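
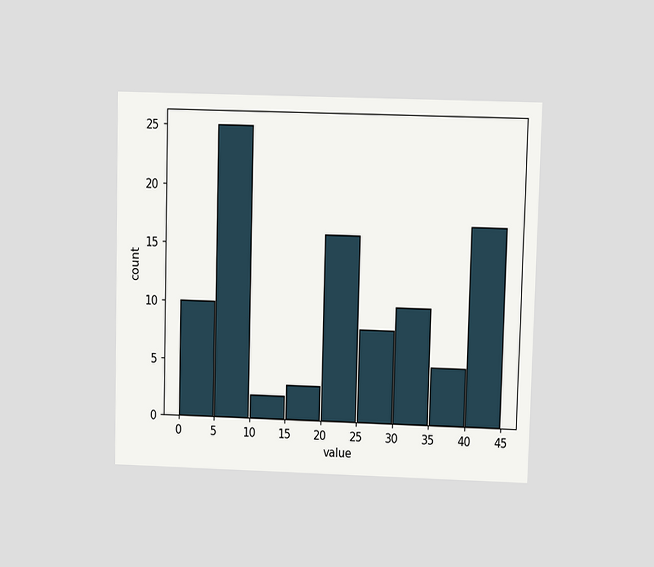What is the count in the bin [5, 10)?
The chart is viewed at a slight angle. The [5, 10) bin has height 25.

25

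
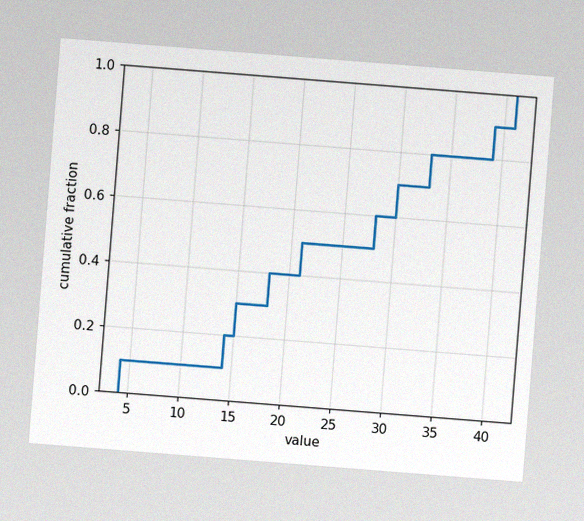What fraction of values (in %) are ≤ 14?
The chart is tilted about 5° clockwise, with some photo noise. At x=14 the ECDF step is at 20%.

20%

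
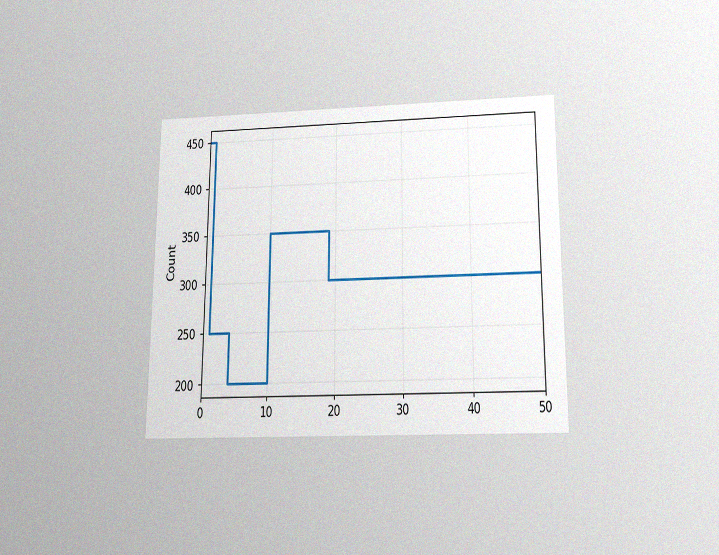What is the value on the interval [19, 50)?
The chart is viewed slightly from below, with some photo noise. On [19, 50) the step sits at 300.

300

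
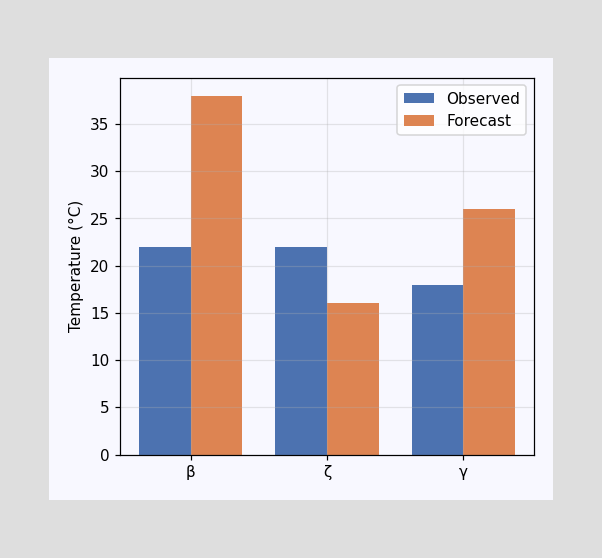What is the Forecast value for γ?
26°C

The Forecast bar at γ reaches 26°C on the y-axis.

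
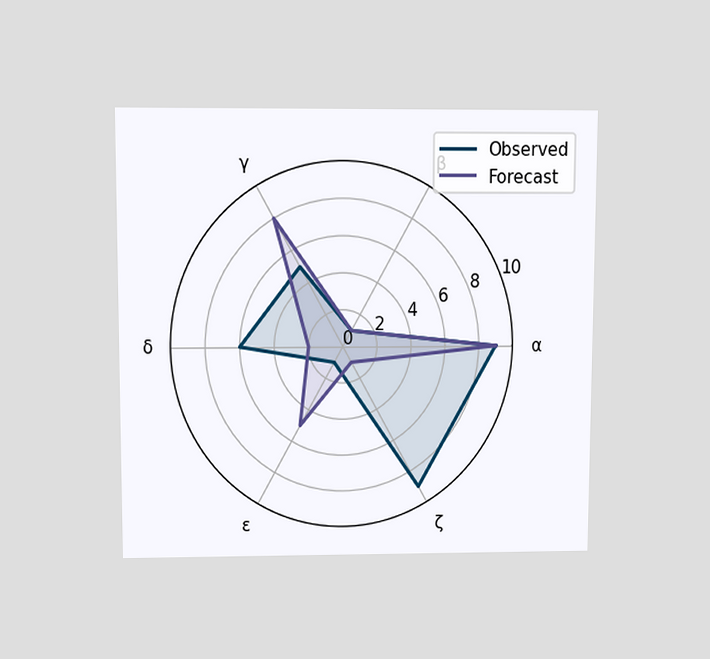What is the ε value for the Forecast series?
The chart is viewed slightly from above. On the ε axis, Forecast reaches 5.

5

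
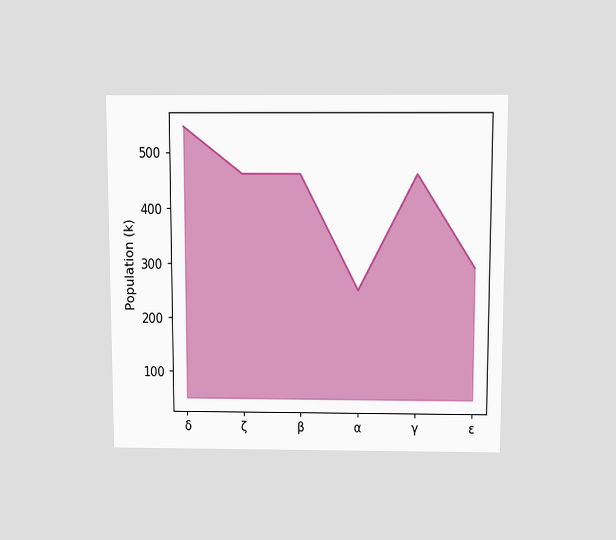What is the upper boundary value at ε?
The chart is viewed slightly from above. At ε the upper boundary is at 294k.

294k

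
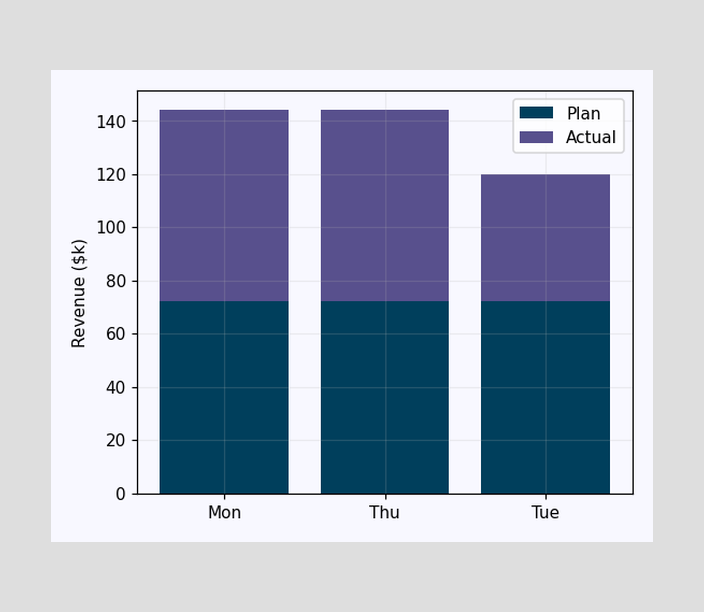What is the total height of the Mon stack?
The Mon stack's top reaches $144k on the y-axis.

$144k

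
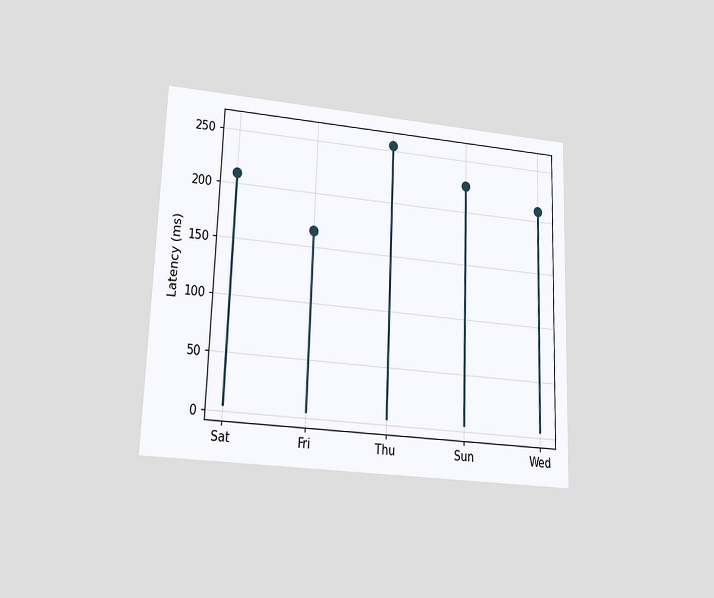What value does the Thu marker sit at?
255ms

The chart is tilted about 2° clockwise and viewed at a slight angle. The Thu marker sits at 255ms.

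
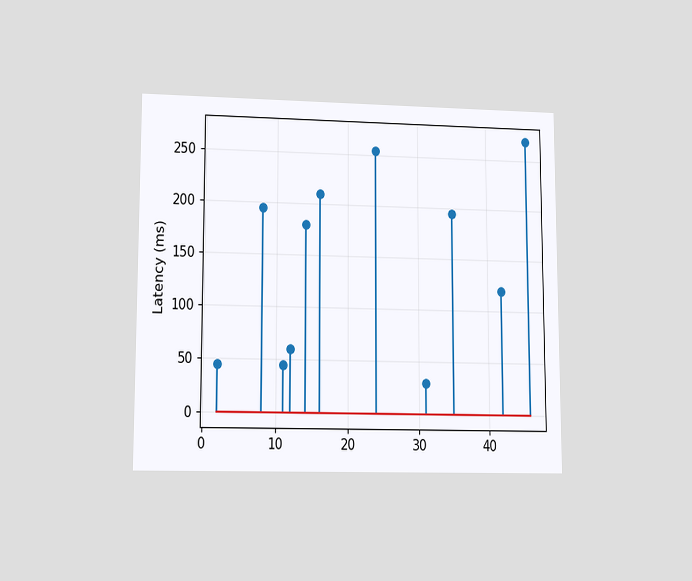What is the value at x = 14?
180ms

The chart is viewed at a slight angle. The stem at x=14 reaches 180ms.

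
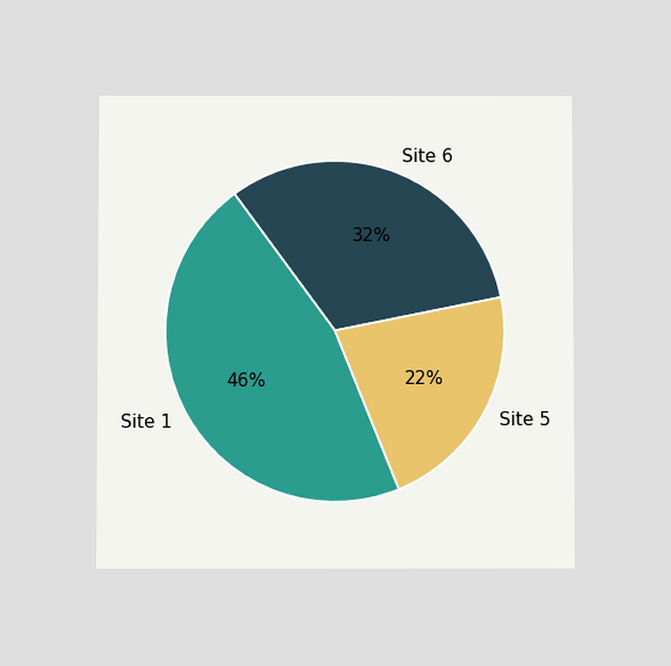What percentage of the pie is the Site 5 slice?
22%

The chart is viewed slightly from below. The Site 5 slice takes up 22% of the pie.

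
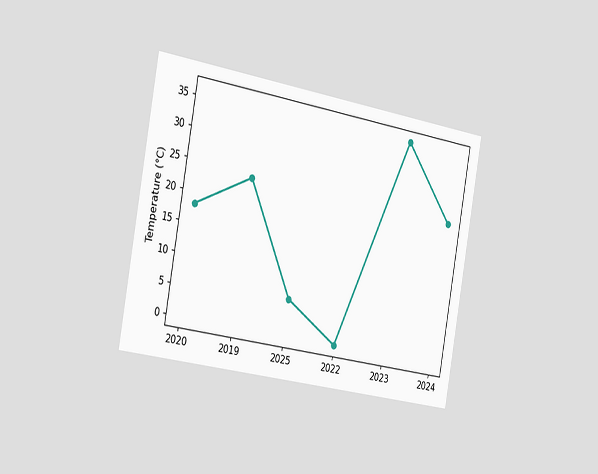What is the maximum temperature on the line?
The chart is tilted about 10° clockwise and viewed slightly from the left. The highest point is at 2023, and reading across to the y-axis gives 36°C.

36°C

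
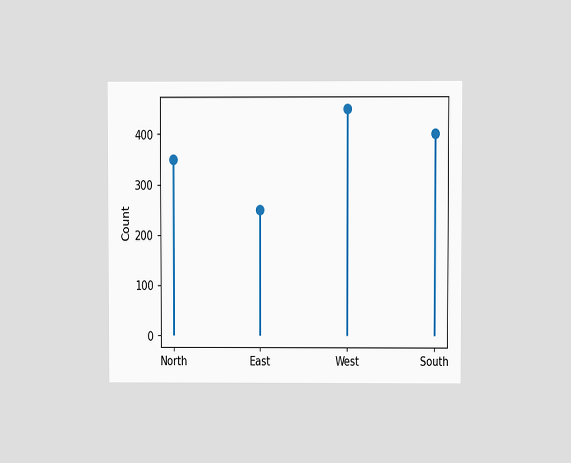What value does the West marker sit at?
The chart is viewed at a slight angle. The West marker sits at 450.

450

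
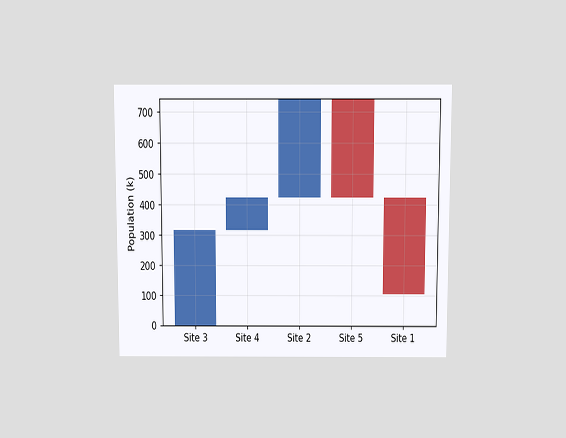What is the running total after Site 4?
424k

The chart is viewed slightly from above. After Site 4 the running total reaches 424k.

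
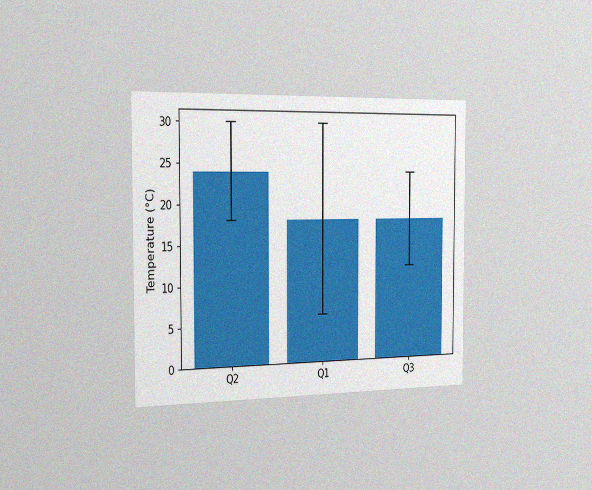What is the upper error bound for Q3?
The chart is viewed slightly from the left, with some photo noise. The Q3 bar's upper whisker reaches 24°C.

24°C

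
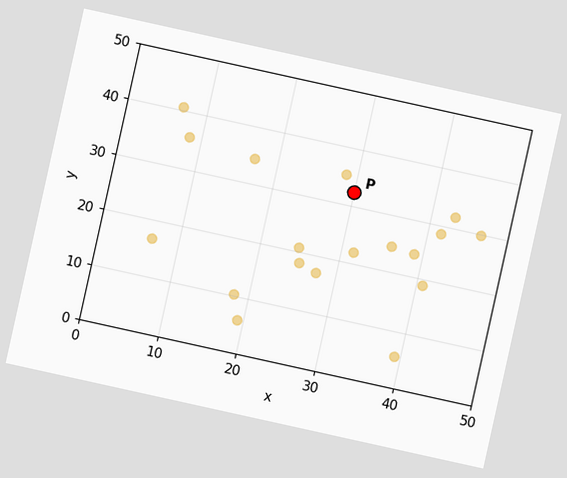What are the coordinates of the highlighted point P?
(30, 32.5)

The chart is tilted about 12° clockwise. Following the gridlines from P to each axis, P sits at (30, 32.5).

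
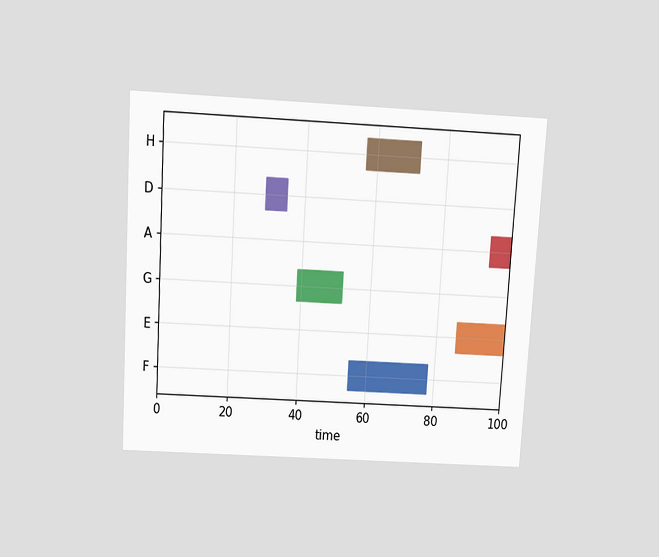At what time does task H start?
The chart is tilted about 3° clockwise and viewed slightly from above. The H bar begins at t=57.

57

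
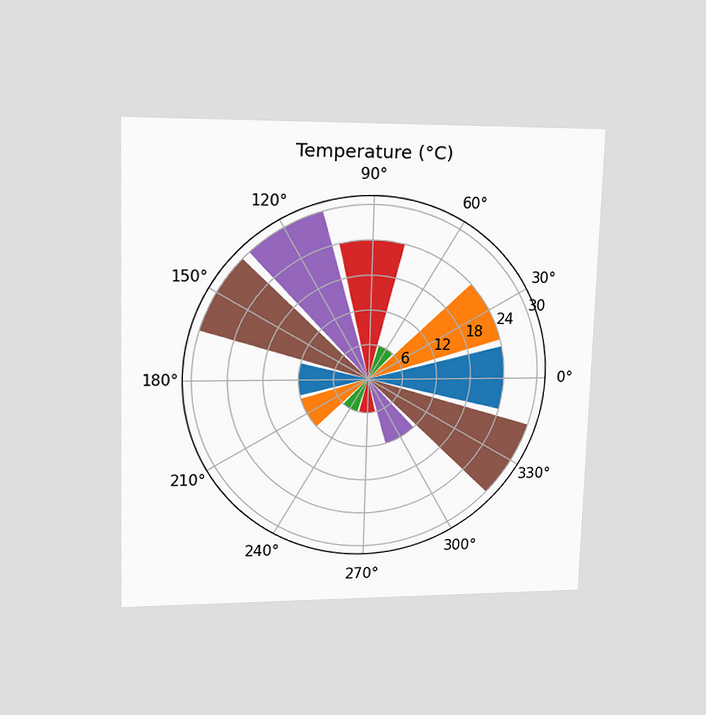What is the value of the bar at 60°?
6°C

The chart is viewed at a slight angle. The bar at 60° reaches 6°C on the radial axis.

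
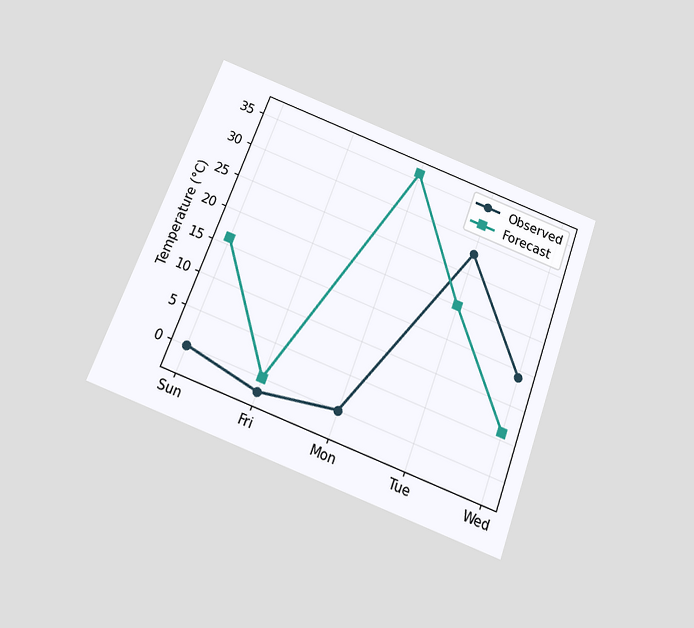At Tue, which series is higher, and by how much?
Observed, by 8°C

The chart is tilted about 20° clockwise and viewed slightly from below. At Tue, Observed sits above the other line by 8°C.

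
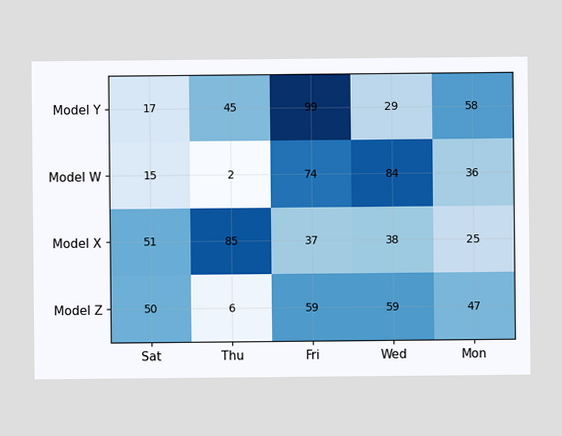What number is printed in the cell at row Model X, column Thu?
85

The (Model X, Thu) cell reads 85.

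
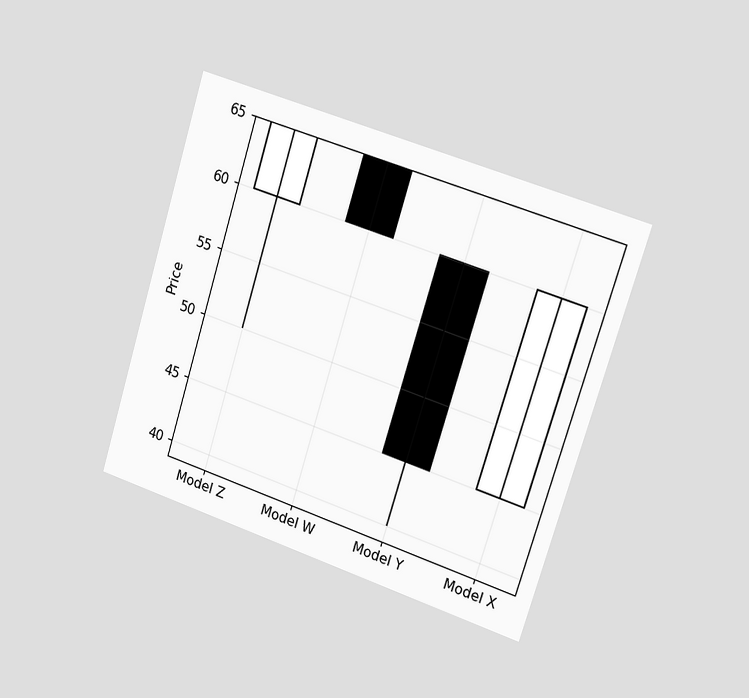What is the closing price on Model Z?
The chart is tilted about 17° clockwise and viewed slightly from the right. The Model Z candle closes at 65.

65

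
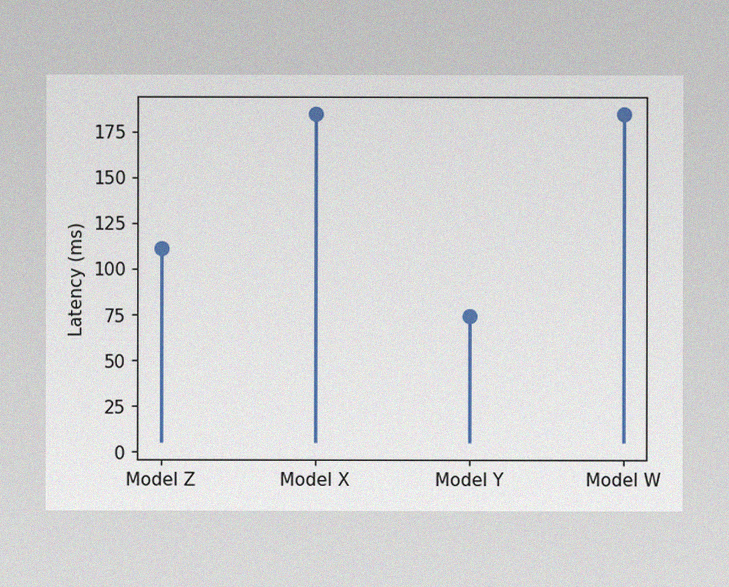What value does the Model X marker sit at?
The image has some photo noise and uneven lighting. The Model X marker sits at 185ms.

185ms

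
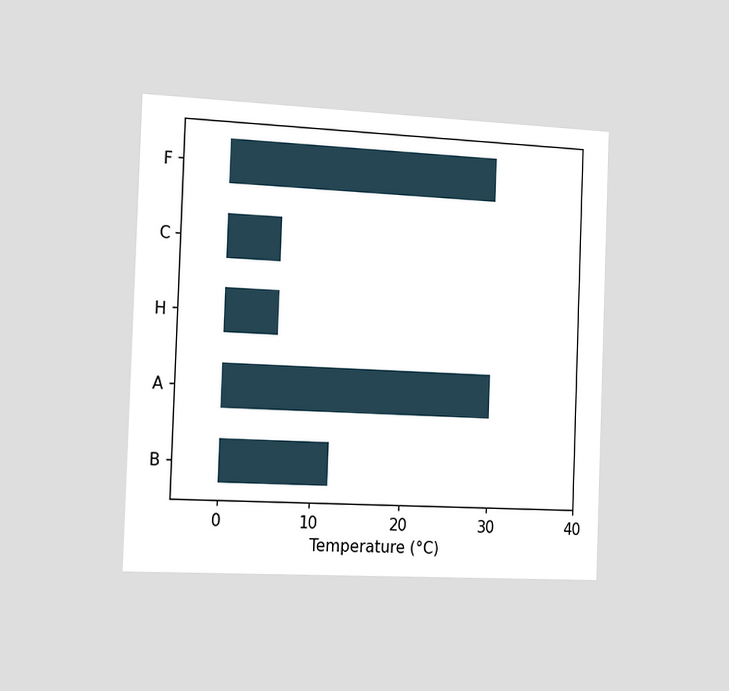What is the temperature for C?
6°C

The chart is tilted about 2° clockwise and viewed slightly from the left. Reading along the chart's x-axis, the C bar reaches 6°C.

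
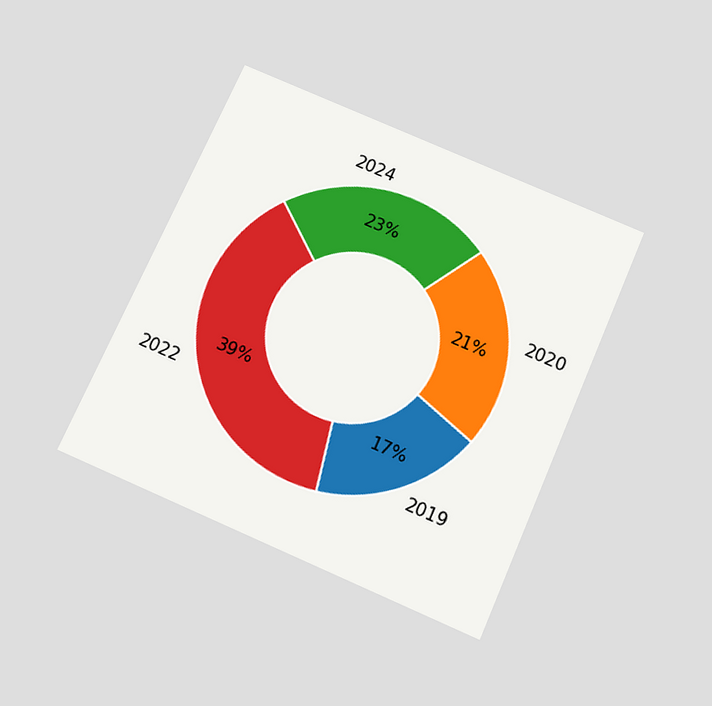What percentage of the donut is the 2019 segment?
The chart is tilted about 24° clockwise and viewed slightly from below. The 2019 segment takes up 17% of the ring.

17%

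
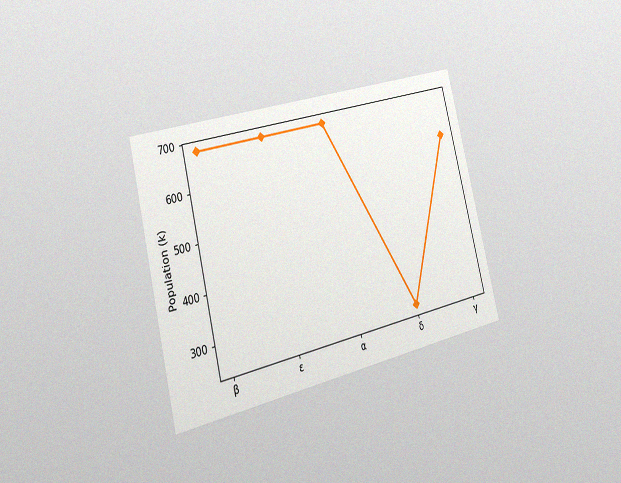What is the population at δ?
255k

The chart is tilted about 14° counter-clockwise and viewed slightly from the left, with some photo noise. At δ, the line is at 255k.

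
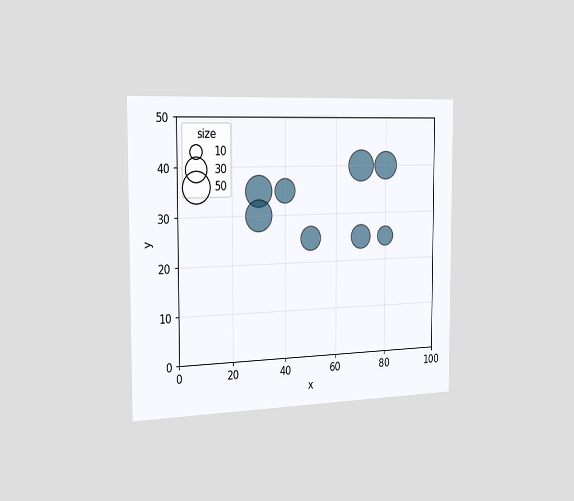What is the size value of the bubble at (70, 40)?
The chart is viewed slightly from the left. Matching the bubble at (70, 40) against the size legend gives 50.

50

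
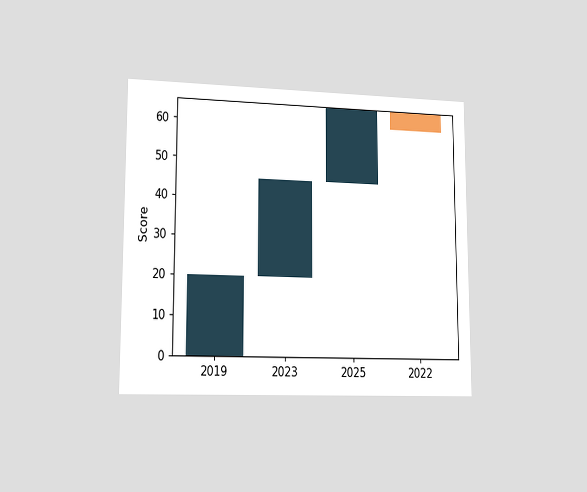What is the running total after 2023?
The chart is viewed slightly from the left. After 2023 the running total reaches 45.

45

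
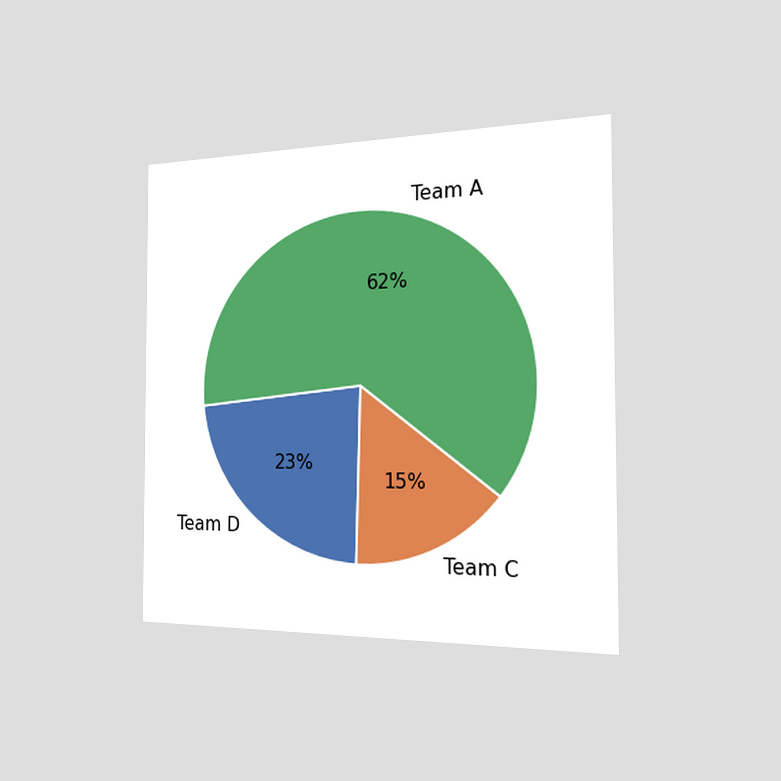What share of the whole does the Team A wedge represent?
62%

The chart is viewed slightly from the right. The Team A slice takes up 62% of the pie.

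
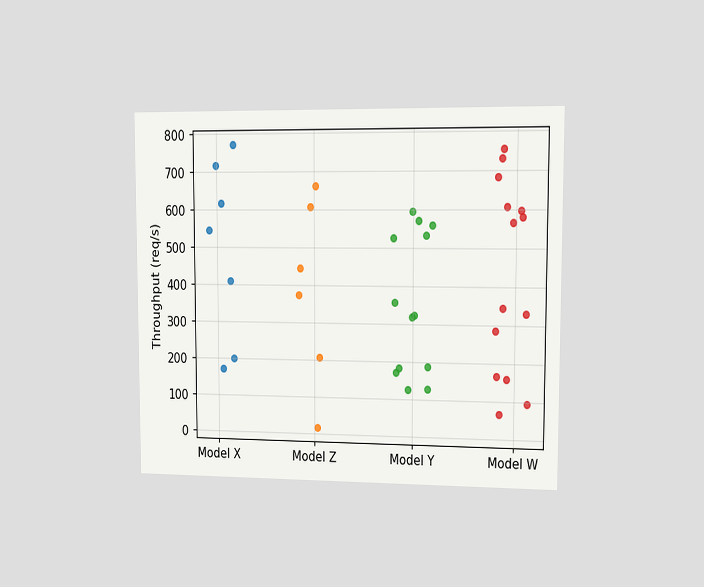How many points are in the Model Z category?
The chart is viewed slightly from the right. Counting the markers in the Model Z column gives 6.

6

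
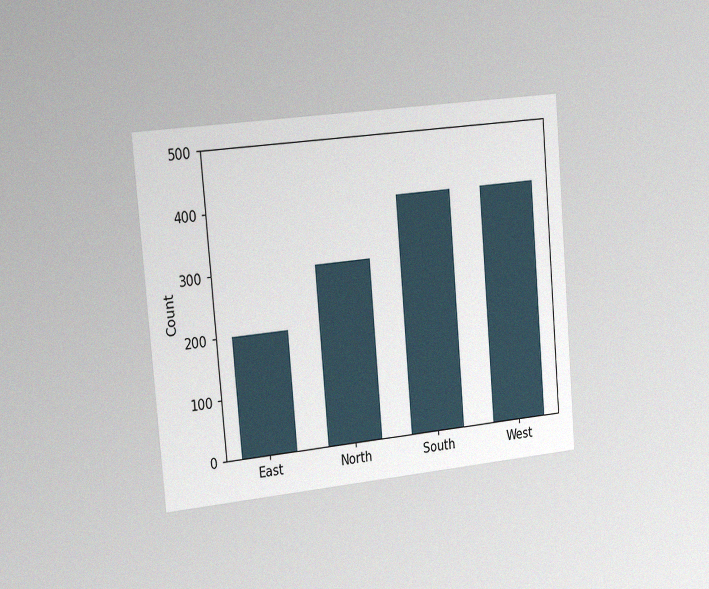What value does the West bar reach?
The chart is tilted about 5° counter-clockwise and viewed slightly from the left, with some photo noise. Reading along the chart's y-axis, the West bar reaches 400.

400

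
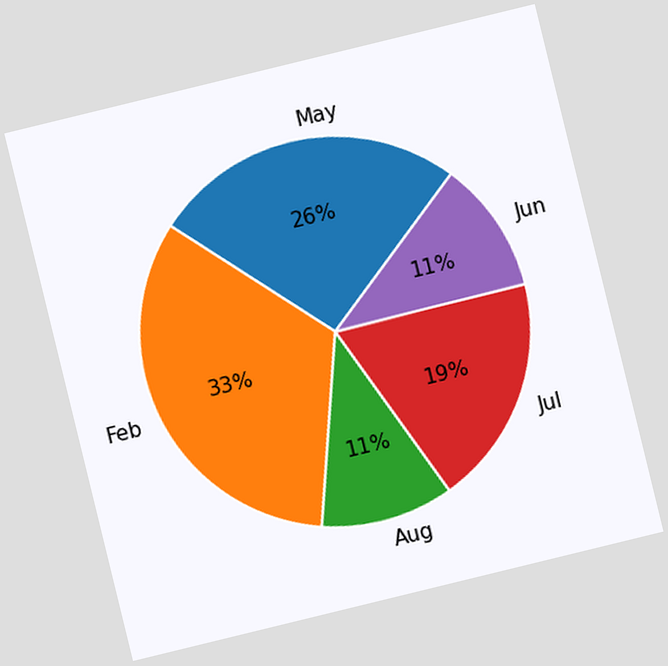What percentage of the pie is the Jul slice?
19%

The chart is tilted about 14° counter-clockwise. The Jul slice takes up 19% of the pie.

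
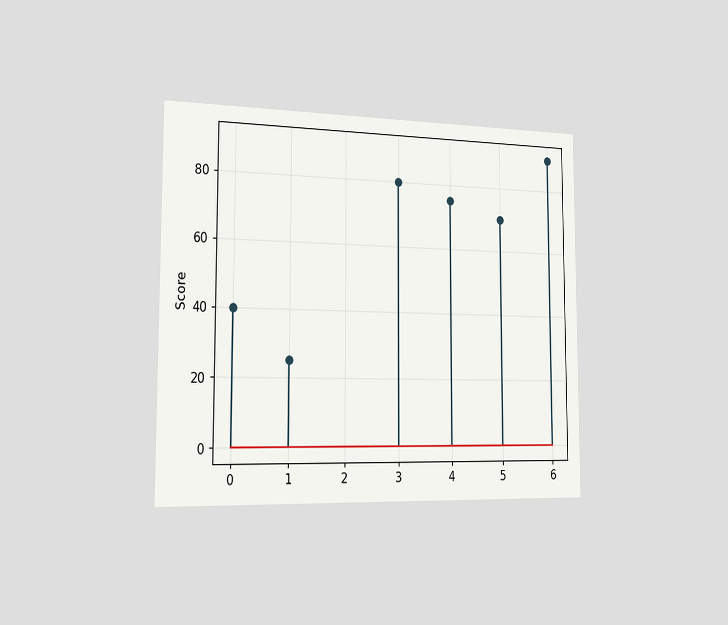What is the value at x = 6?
90

The chart is viewed slightly from the left. The stem at x=6 reaches 90.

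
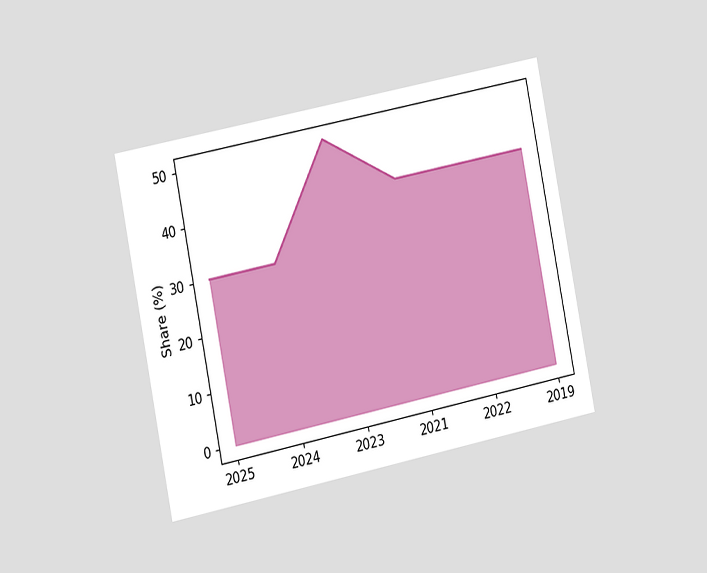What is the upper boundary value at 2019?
40%

The chart is tilted about 11° counter-clockwise and viewed at a slight angle. At 2019 the upper boundary is at 40%.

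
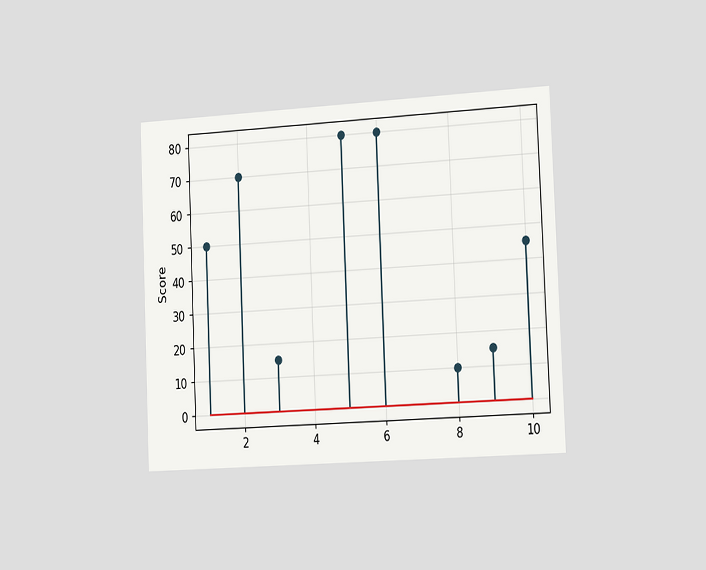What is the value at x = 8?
The chart is tilted about 2° counter-clockwise and viewed slightly from the right. The stem at x=8 reaches 10.

10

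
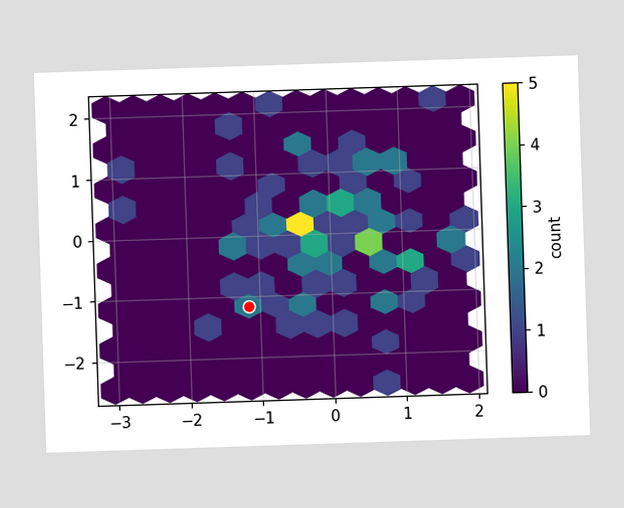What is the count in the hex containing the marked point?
2

The marked hex reads 2 on the colorbar.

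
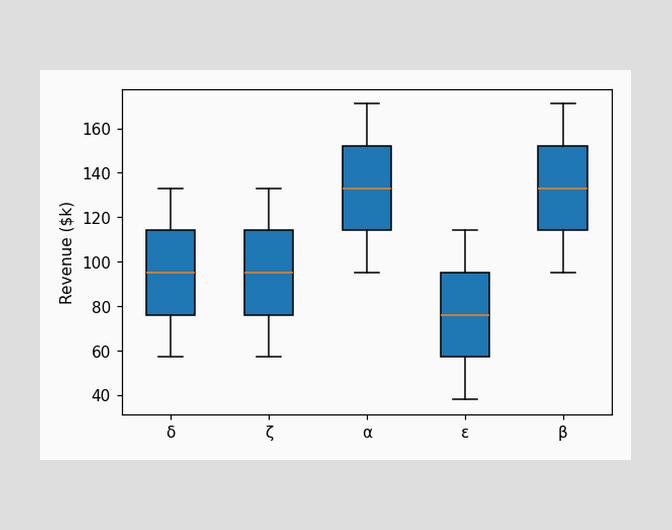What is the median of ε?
The median line in the ε box sits at $76k.

$76k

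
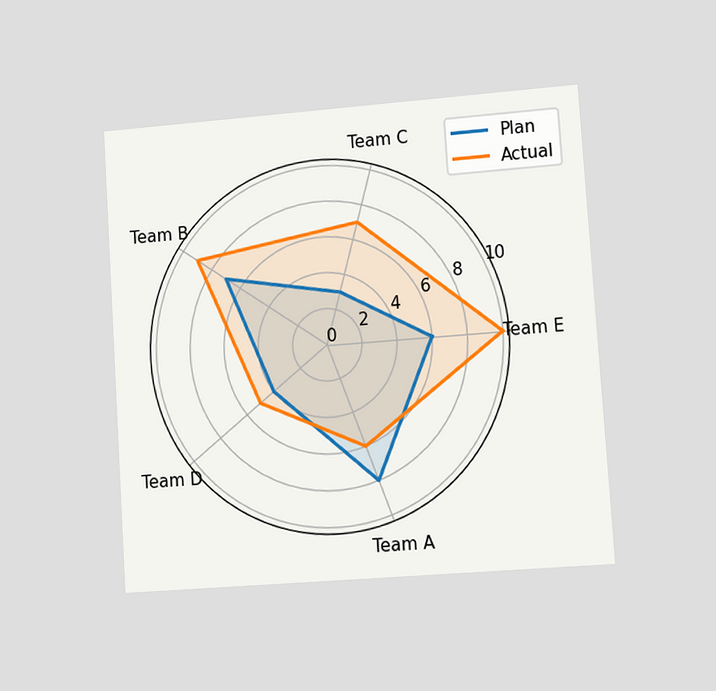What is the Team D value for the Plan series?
The chart is tilted about 4° counter-clockwise and viewed slightly from the right. On the Team D axis, Plan reaches 4.

4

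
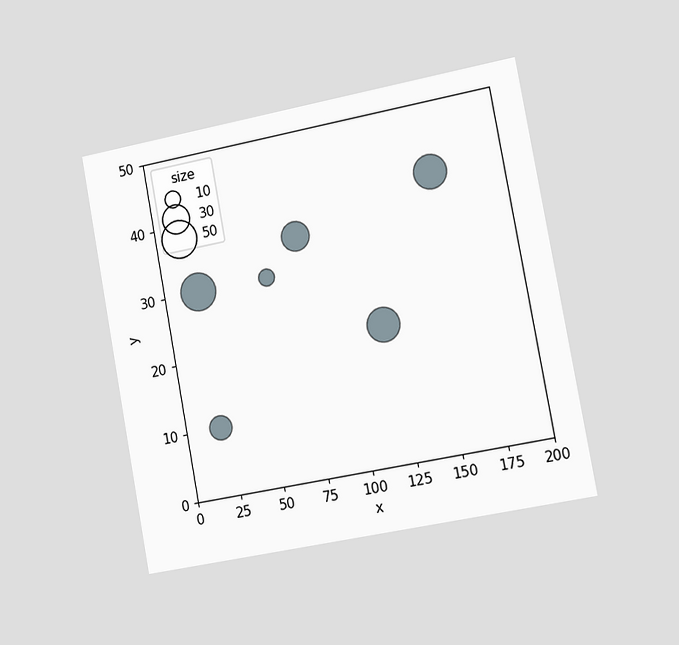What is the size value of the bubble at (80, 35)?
30

The chart is tilted about 10° counter-clockwise and viewed slightly from the right. Matching the bubble at (80, 35) against the size legend gives 30.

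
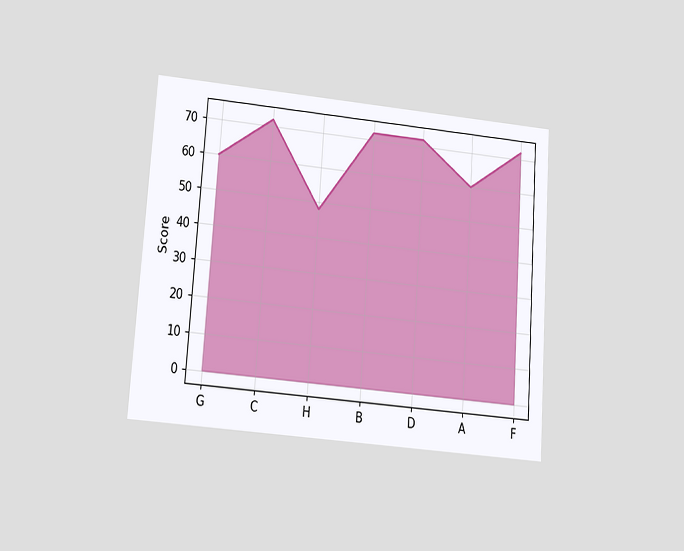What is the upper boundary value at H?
48

The chart is tilted about 4° clockwise and viewed slightly from below. At H the upper boundary is at 48.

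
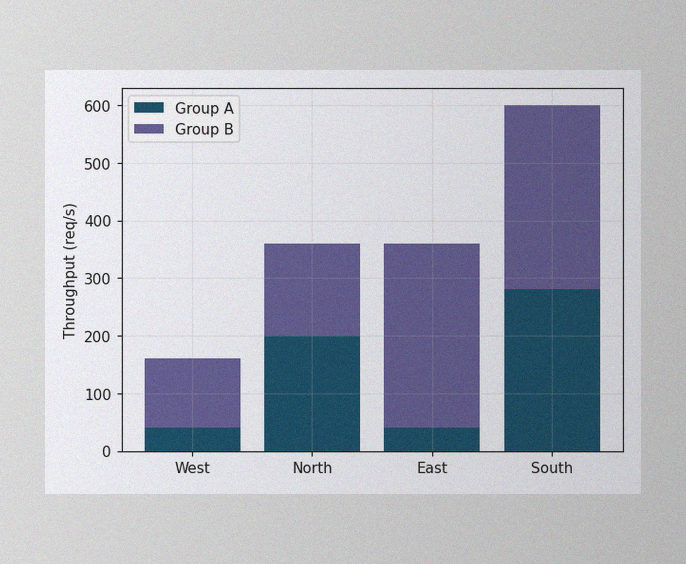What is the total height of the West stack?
160req/s

The image has some photo noise and uneven lighting. The West stack's top reaches 160req/s on the y-axis.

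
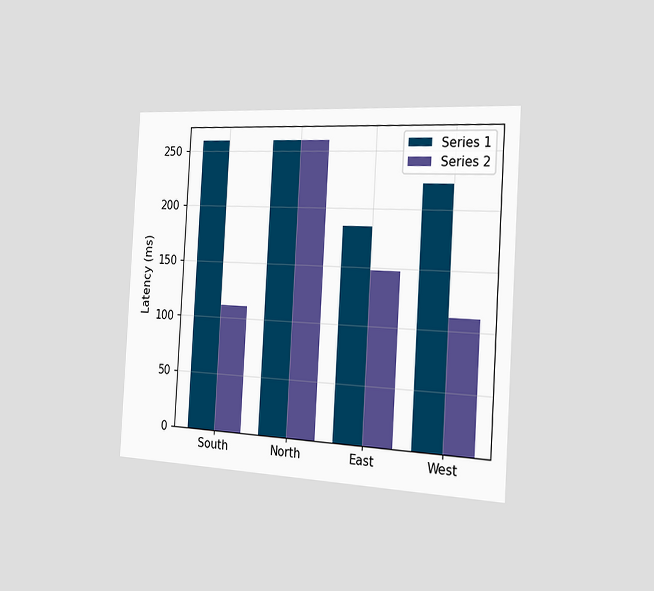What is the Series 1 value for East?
The chart is tilted about 3° clockwise and viewed slightly from the right. The Series 1 bar at East reaches 185ms on the y-axis.

185ms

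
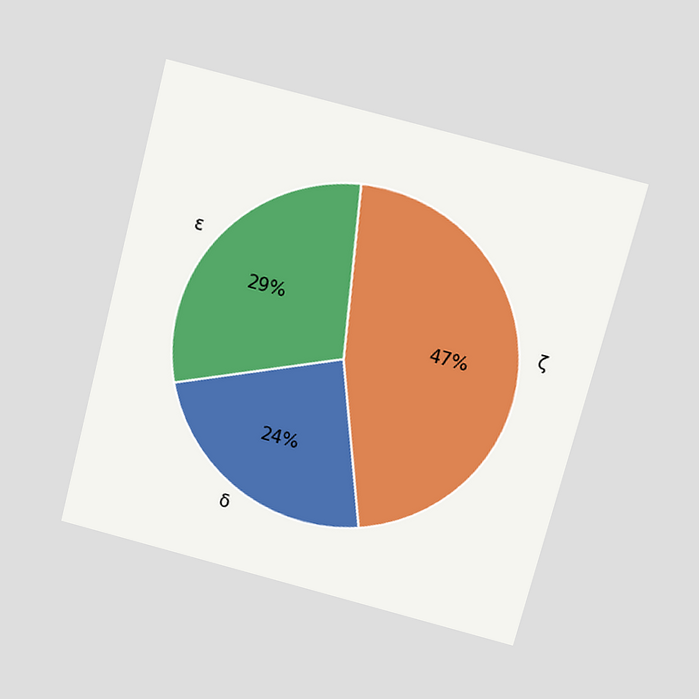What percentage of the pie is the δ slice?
24%

The chart is tilted about 14° clockwise and viewed slightly from above. The δ slice takes up 24% of the pie.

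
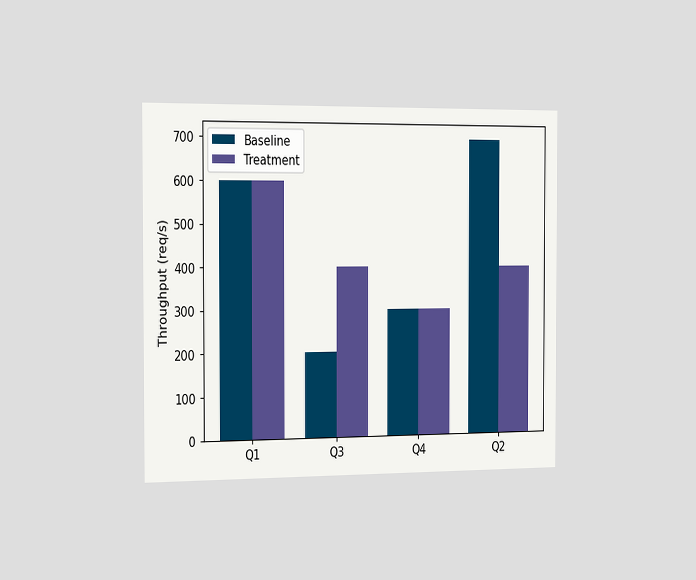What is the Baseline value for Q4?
300req/s

The chart is viewed slightly from the left. The Baseline bar at Q4 reaches 300req/s on the y-axis.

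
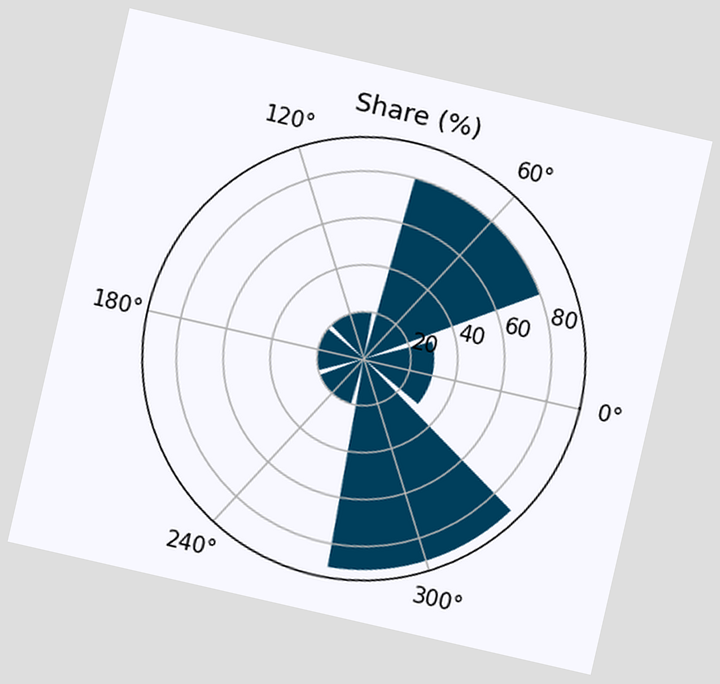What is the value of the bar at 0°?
The chart is tilted about 13° clockwise. The bar at 0° reaches 30% on the radial axis.

30%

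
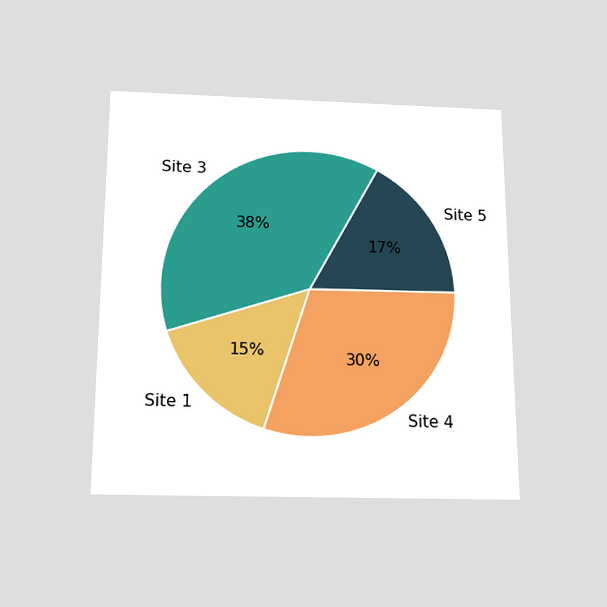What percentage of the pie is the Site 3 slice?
The chart is viewed slightly from below. The Site 3 slice takes up 38% of the pie.

38%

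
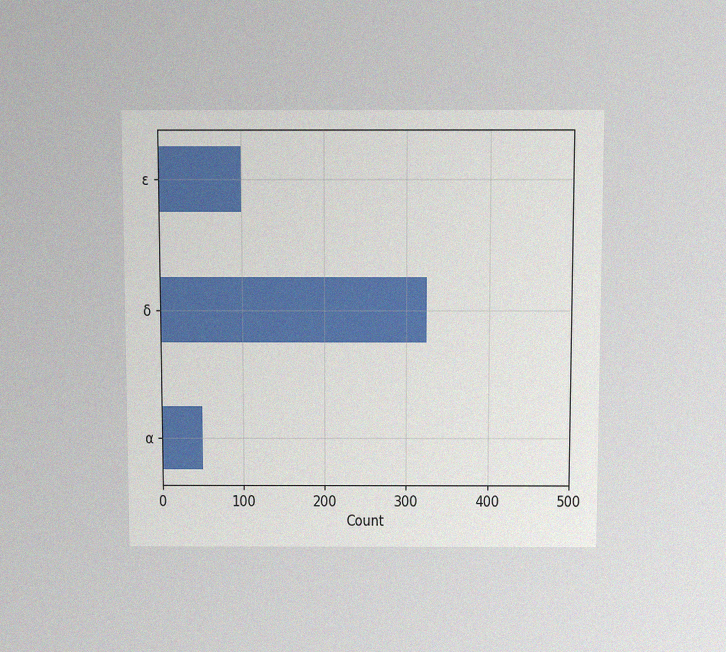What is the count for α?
The chart is viewed slightly from above, with some photo noise. Reading along the chart's x-axis, the α bar reaches 50.

50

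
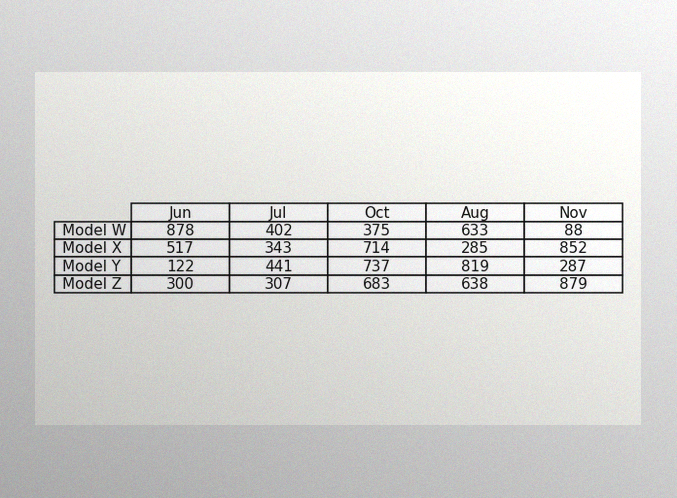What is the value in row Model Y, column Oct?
737

The image has some photo noise and uneven lighting. The (Model Y, Oct) cell reads 737.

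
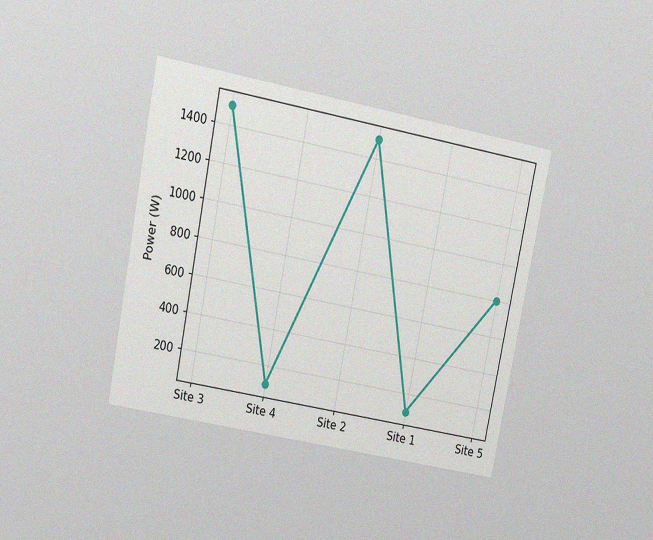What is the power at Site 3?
The chart is tilted about 11° clockwise and viewed at a slight angle, with some photo noise. At Site 3, the line is at 1500W.

1500W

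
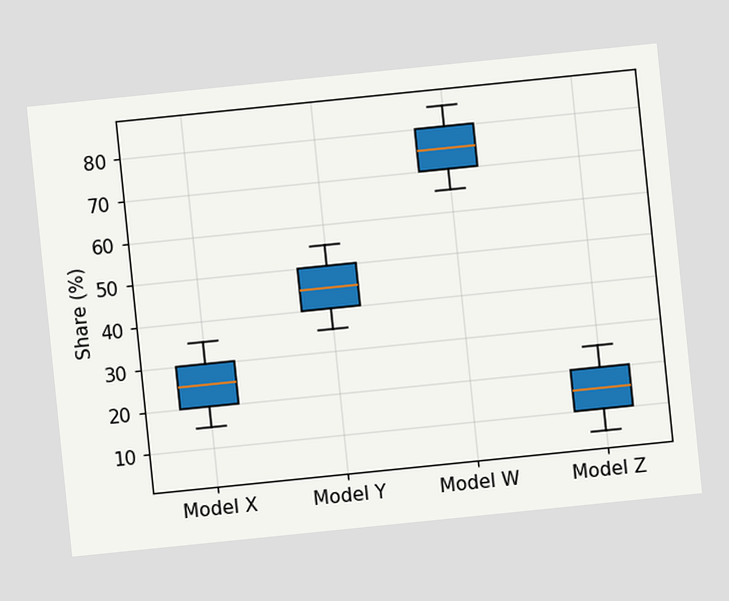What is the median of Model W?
75%

The chart is tilted about 6° counter-clockwise. The median line in the Model W box sits at 75%.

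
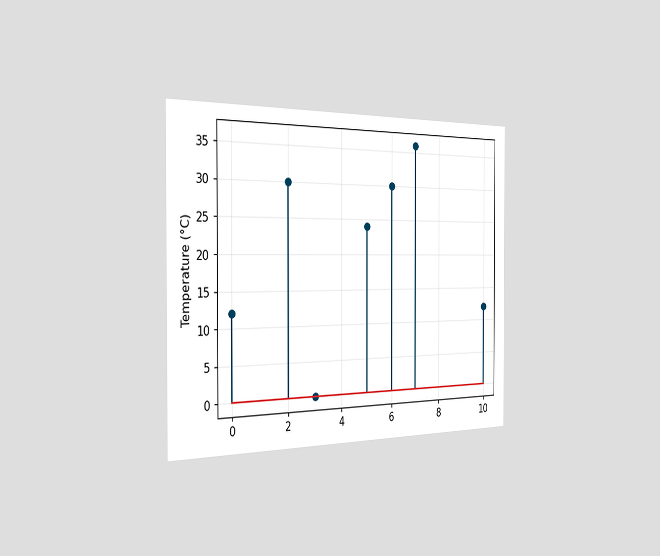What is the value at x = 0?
The chart is viewed slightly from the left. The stem at x=0 reaches 12°C.

12°C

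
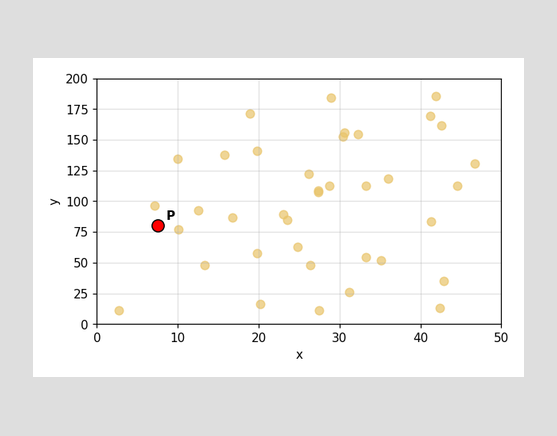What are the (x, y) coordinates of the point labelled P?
Following the gridlines from P to each axis, P sits at (7.5, 80).

(7.5, 80)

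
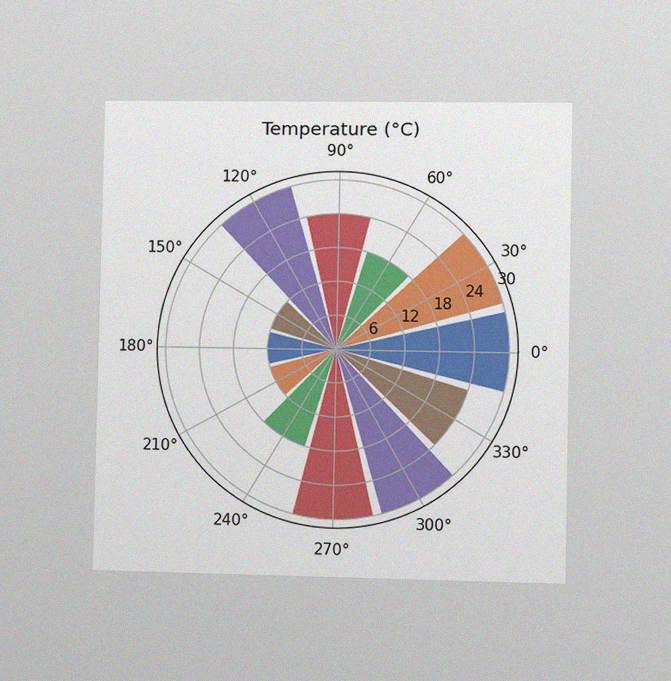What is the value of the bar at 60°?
18°C

The chart is viewed at a slight angle, with some photo noise. The bar at 60° reaches 18°C on the radial axis.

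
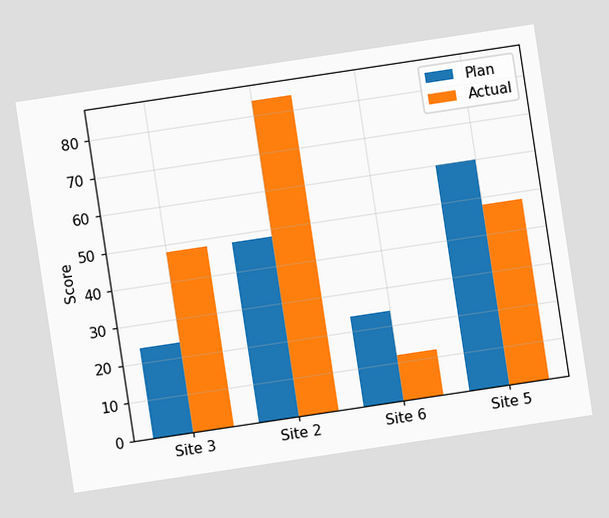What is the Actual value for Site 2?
84

The chart is tilted about 9° counter-clockwise. The Actual bar at Site 2 reaches 84 on the y-axis.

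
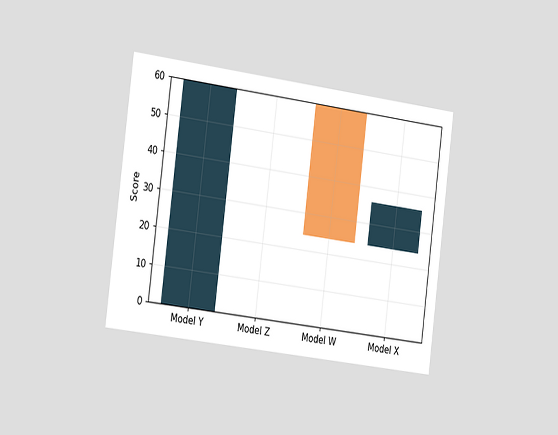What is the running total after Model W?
The chart is tilted about 7° clockwise and viewed slightly from the left. After Model W the running total reaches 24.

24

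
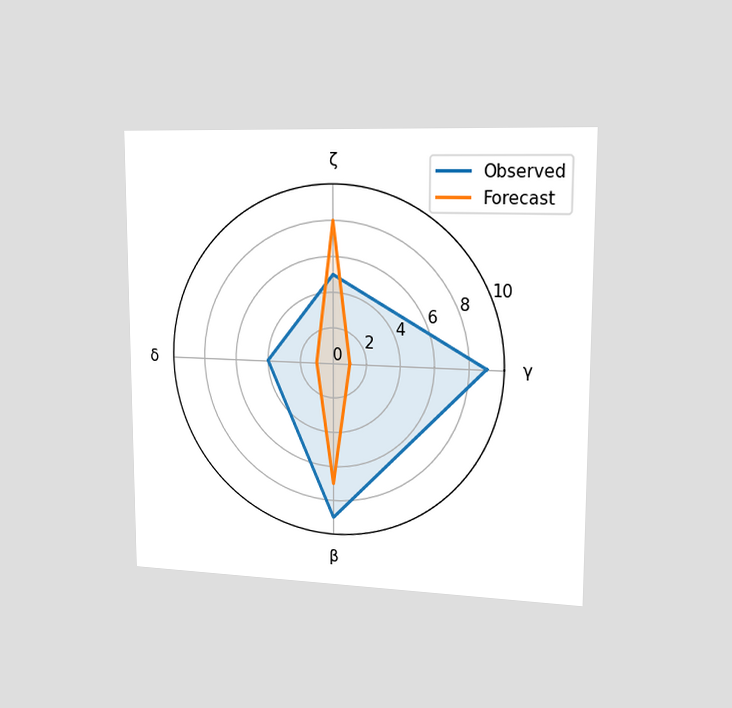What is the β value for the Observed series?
The chart is viewed slightly from the right. On the β axis, Observed reaches 9.

9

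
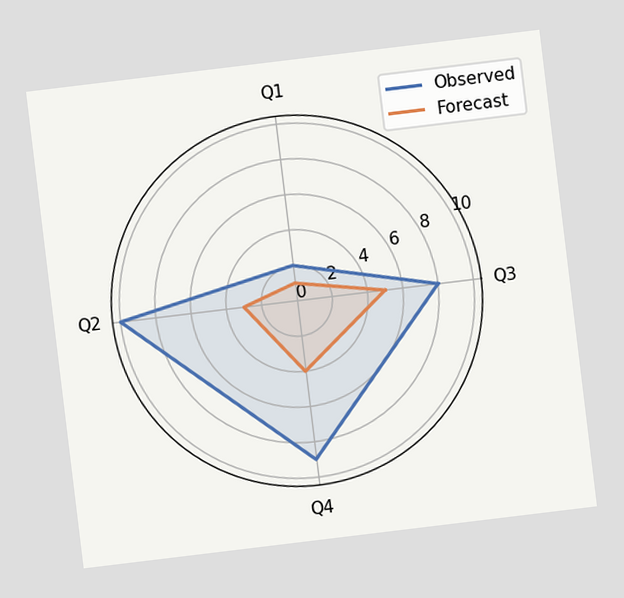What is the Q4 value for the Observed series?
The chart is tilted about 7° counter-clockwise. On the Q4 axis, Observed reaches 9.

9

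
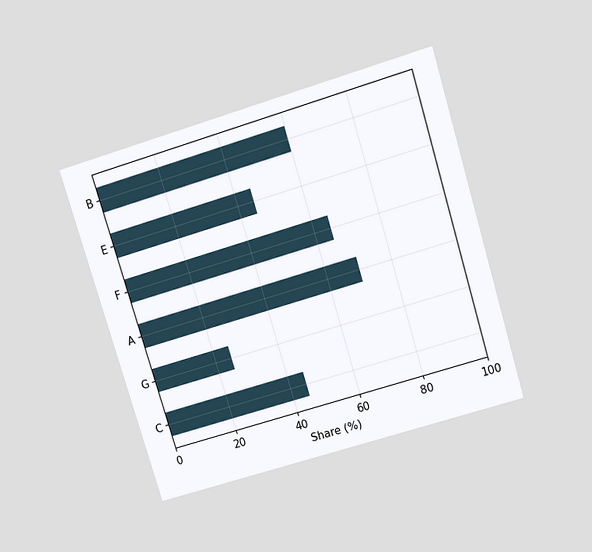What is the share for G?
25%

The chart is tilted about 17° counter-clockwise and viewed slightly from above. Reading along the chart's x-axis, the G bar reaches 25%.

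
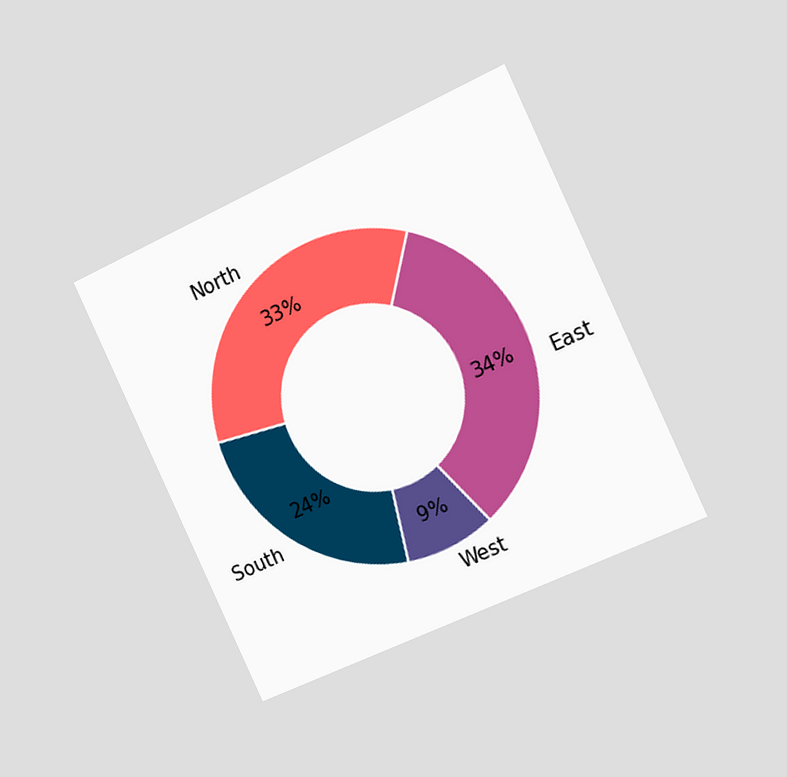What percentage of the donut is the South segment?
24%

The chart is tilted about 25° counter-clockwise and viewed slightly from the right. The South segment takes up 24% of the ring.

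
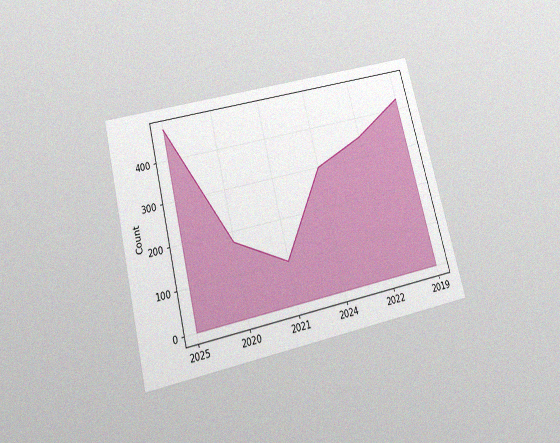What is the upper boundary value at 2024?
The chart is tilted about 14° counter-clockwise and viewed slightly from below, with some photo noise. At 2024 the upper boundary is at 300.

300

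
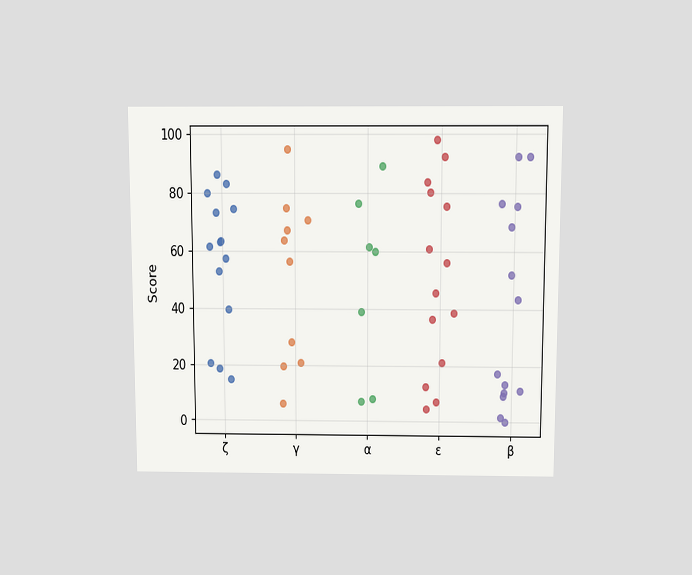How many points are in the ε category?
The chart is viewed slightly from above. Counting the markers in the ε column gives 14.

14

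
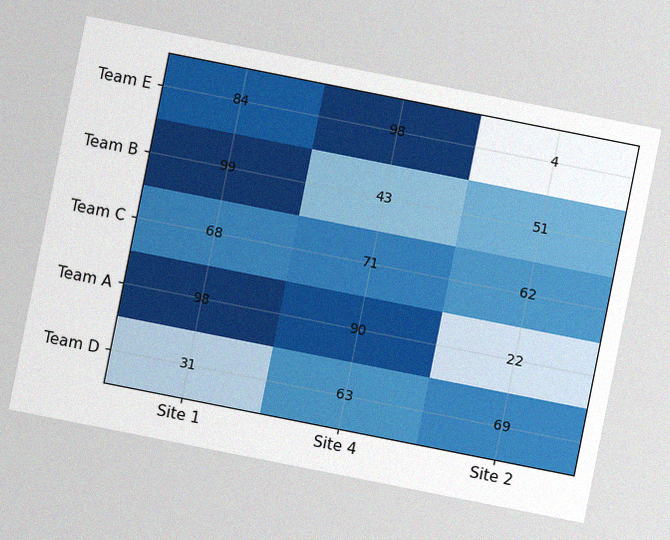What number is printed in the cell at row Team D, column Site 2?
69

The chart is tilted about 11° clockwise, with some photo noise. The (Team D, Site 2) cell reads 69.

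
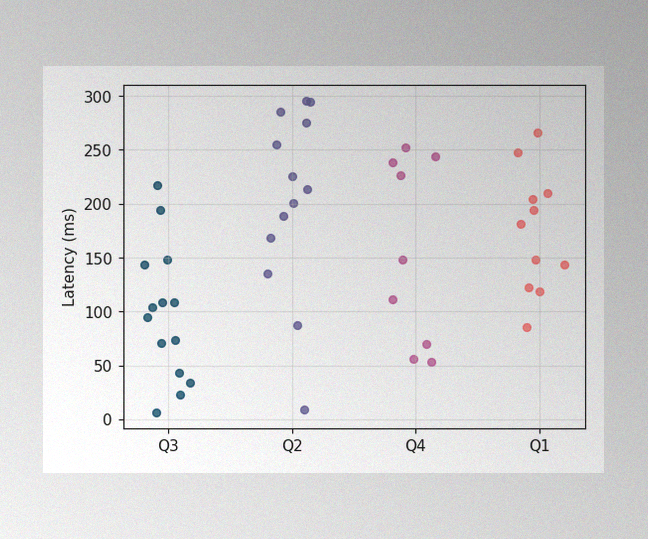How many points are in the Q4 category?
9

The image has some photo noise and uneven lighting. Counting the markers in the Q4 column gives 9.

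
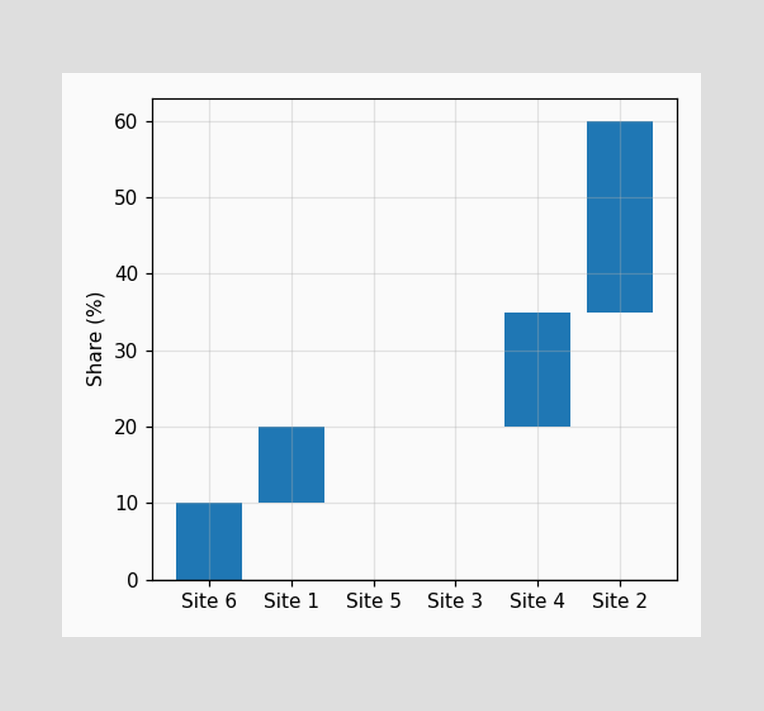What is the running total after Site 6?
After Site 6 the running total reaches 10%.

10%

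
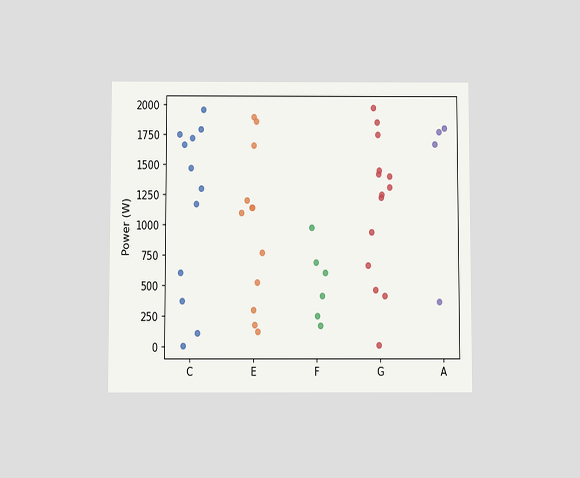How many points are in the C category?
12

The chart is viewed slightly from below. Counting the markers in the C column gives 12.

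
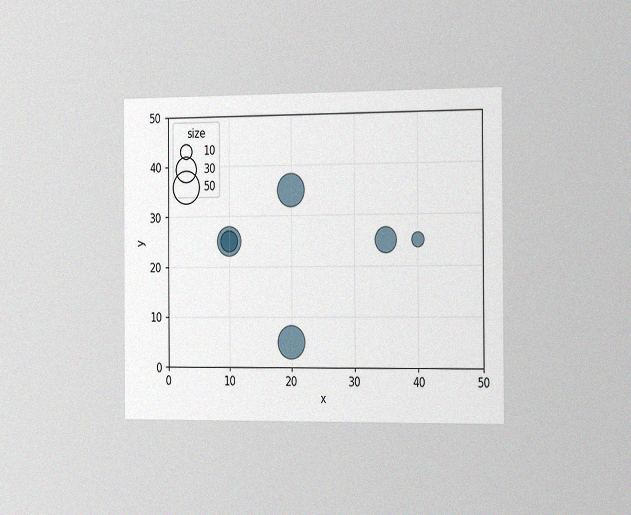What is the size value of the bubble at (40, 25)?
The chart is viewed slightly from the right, with some photo noise. Matching the bubble at (40, 25) against the size legend gives 10.

10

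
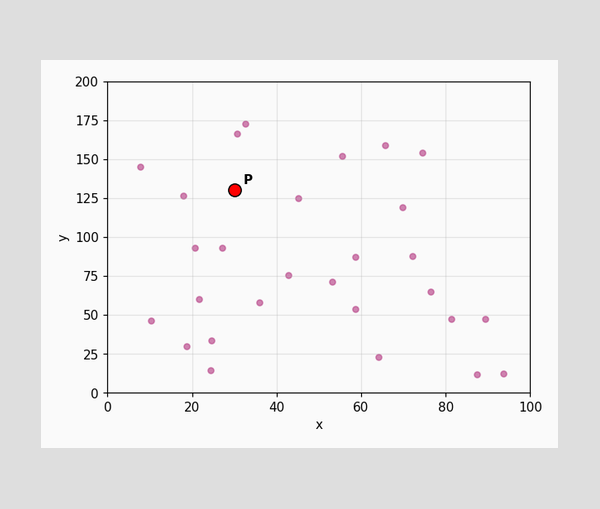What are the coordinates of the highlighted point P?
Following the gridlines from P to each axis, P sits at (30, 130).

(30, 130)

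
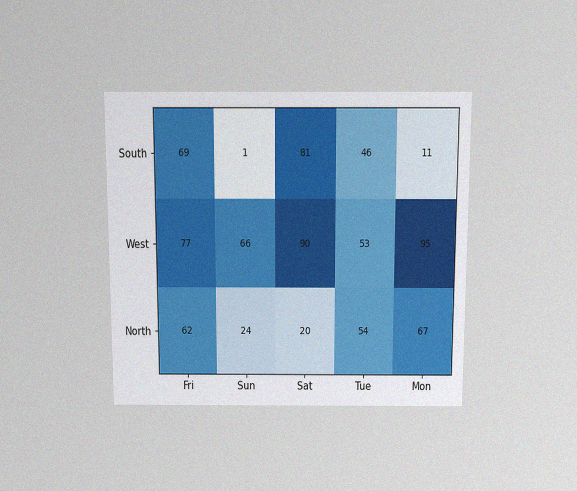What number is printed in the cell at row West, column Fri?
77

The chart is viewed slightly from above, with some photo noise. The (West, Fri) cell reads 77.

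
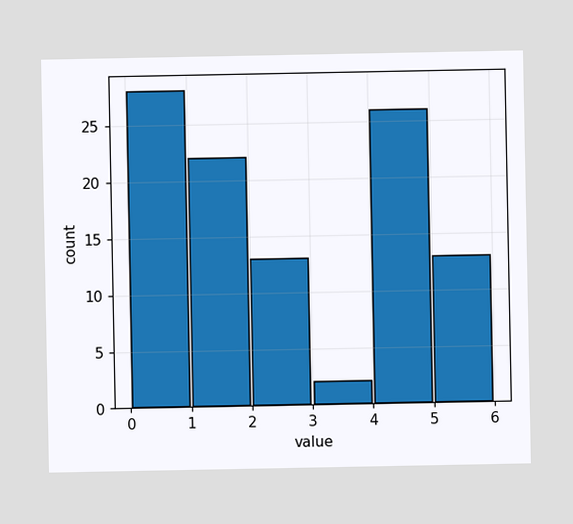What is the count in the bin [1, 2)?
22

The [1, 2) bin has height 22.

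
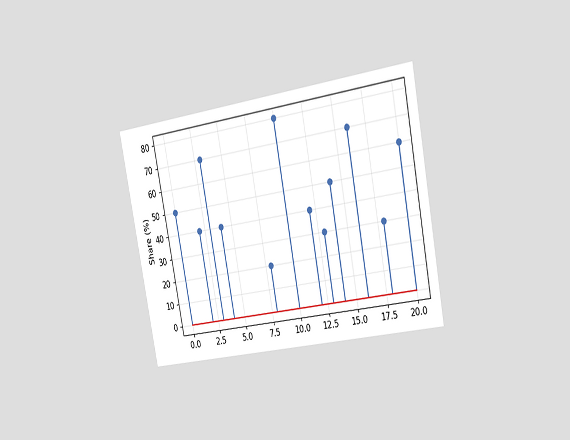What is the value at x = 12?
The chart is tilted about 11° counter-clockwise and viewed slightly from the right. The stem at x=12 reaches 40%.

40%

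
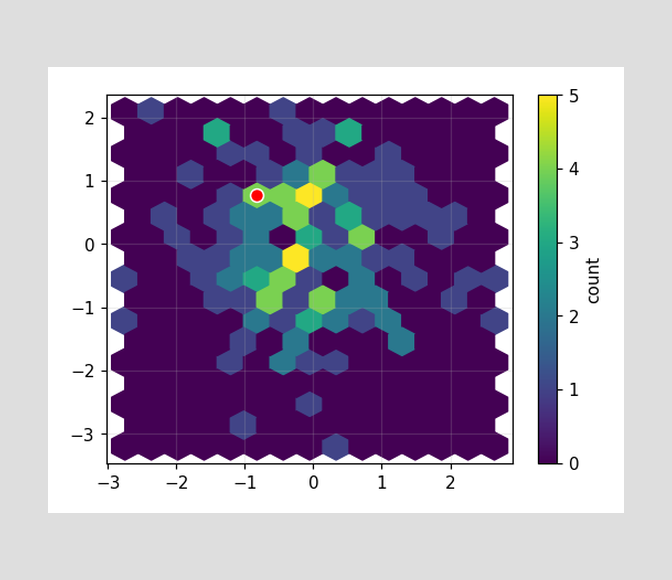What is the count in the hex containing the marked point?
The marked hex reads 4 on the colorbar.

4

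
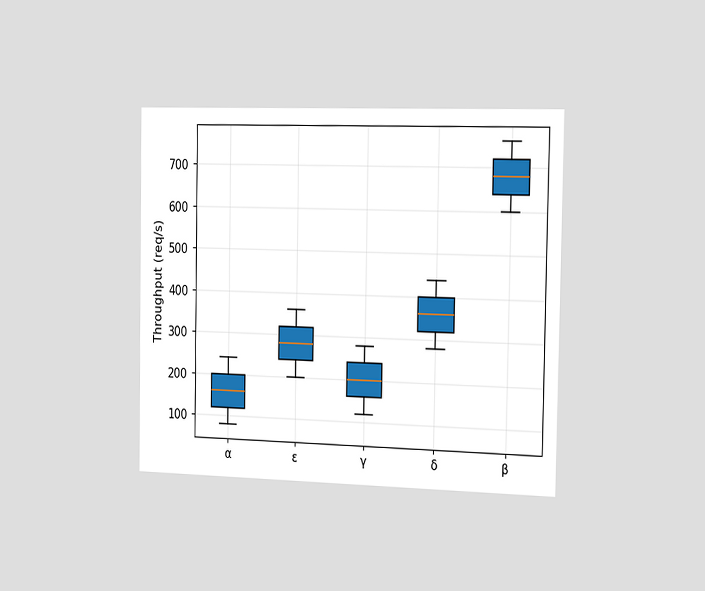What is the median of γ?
200req/s

The chart is viewed slightly from the right. The median line in the γ box sits at 200req/s.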